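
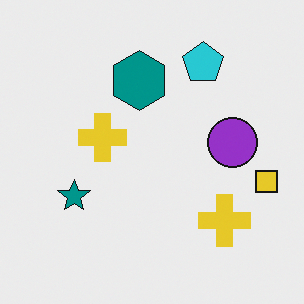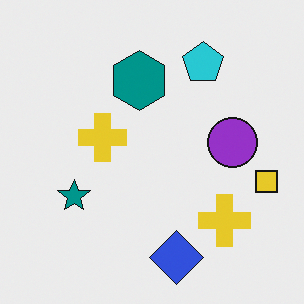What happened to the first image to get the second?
It was overlaid with an additional blue diamond.

A blue diamond appears in the second image that is absent from the first.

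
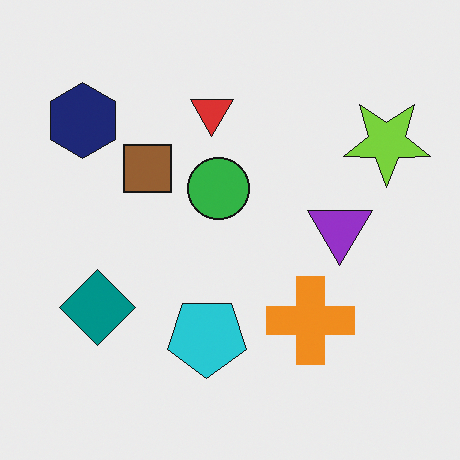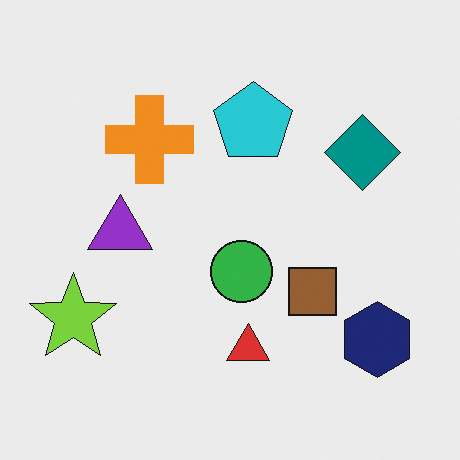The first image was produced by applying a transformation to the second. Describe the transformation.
It was rotated 180°.

The navy hexagon sits in the bottom-right of the second image and the top-left of the first — consistent with a whole-image 180° rotation.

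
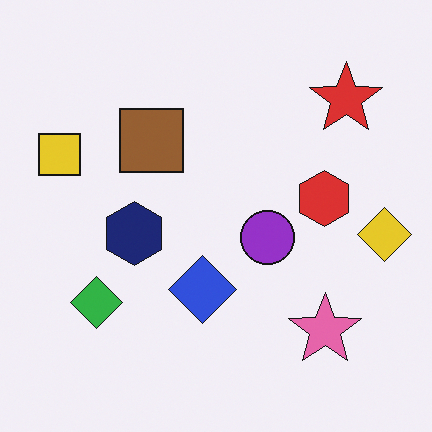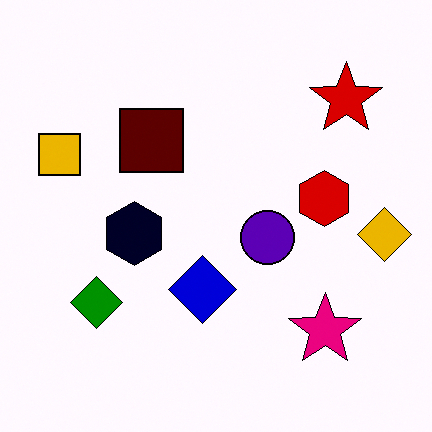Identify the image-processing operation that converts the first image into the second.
It was boosted in contrast.

Tones are pushed away from mid-grey across the whole image — a global contrast change.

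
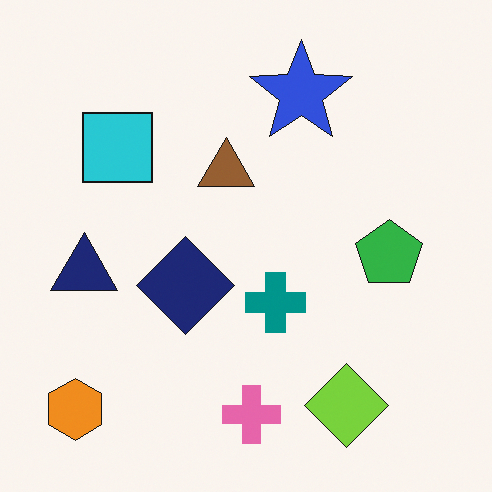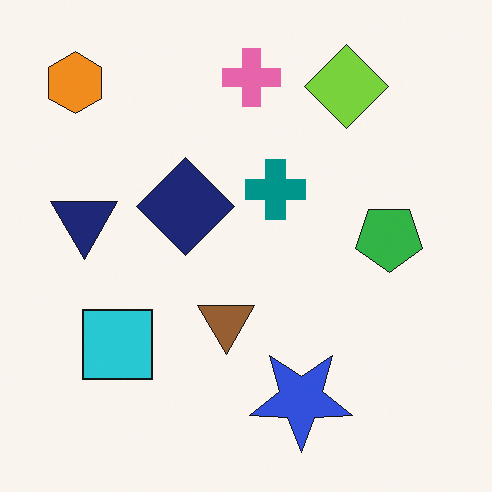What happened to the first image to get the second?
This is the original image flipped vertically (top ↔ bottom).

The pink cross is in the bottom of the first image and the top of the second — shapes on opposite sides of the horizontal midline have swapped in a mirror flip.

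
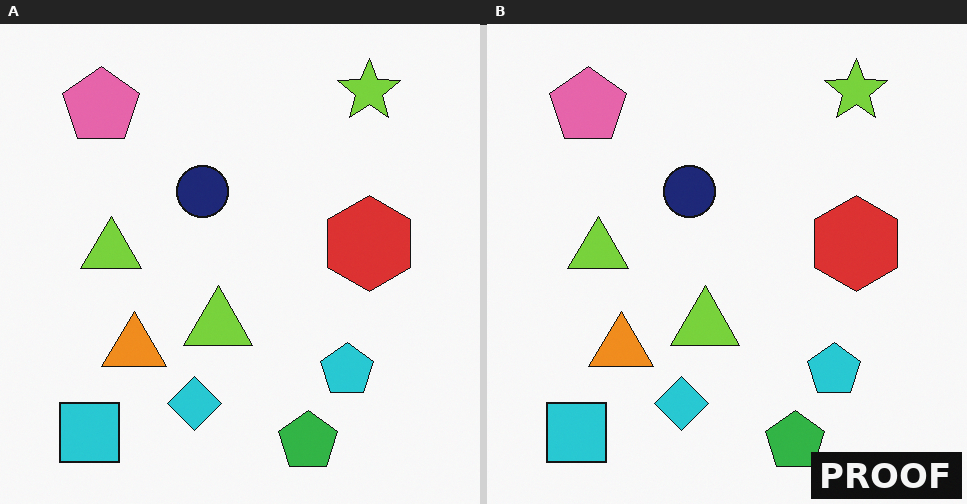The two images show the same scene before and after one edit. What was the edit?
It was watermarked with the text "PROOF" in the lower-right corner.

A dark label reading "PROOF" appears in the lower-right corner.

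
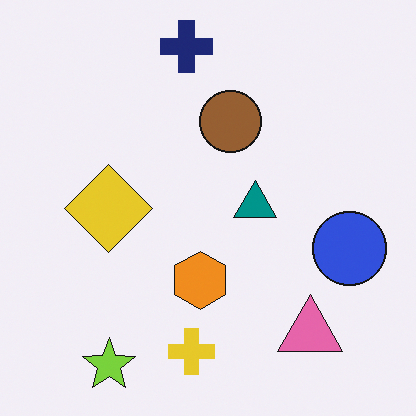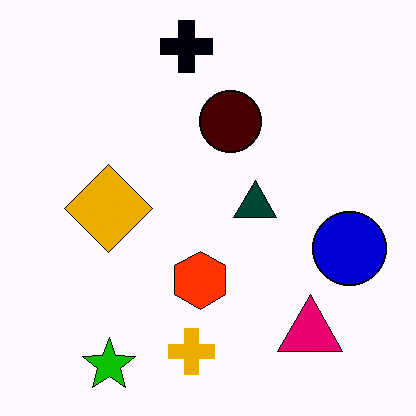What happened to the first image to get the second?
The second image is the first given much higher contrast.

Tones are pushed away from mid-grey across the whole image — a global contrast change.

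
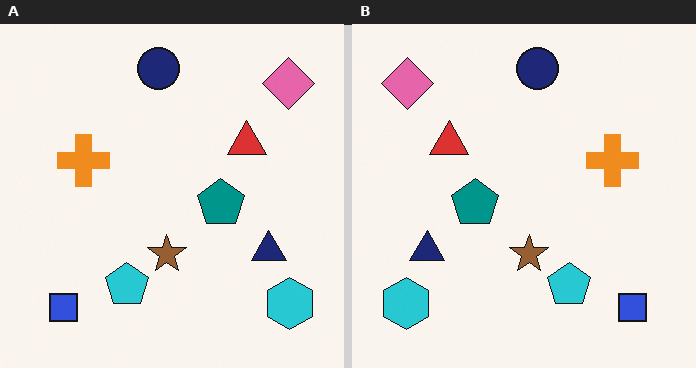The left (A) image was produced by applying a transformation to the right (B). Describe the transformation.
This is the original image flipped horizontally (left ↔ right).

The cyan hexagon is in the bottom-left of the right (B) image and the bottom-right of the left (A) — shapes on opposite sides of the vertical midline have swapped in a mirror flip.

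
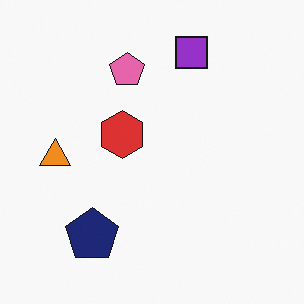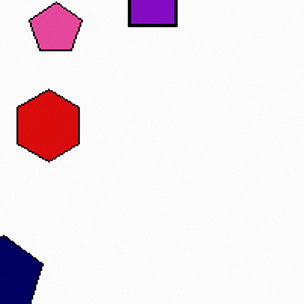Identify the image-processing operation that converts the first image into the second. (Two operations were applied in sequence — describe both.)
The transformation is: cropped slightly and scaled back up, then given slightly increased contrast.

The visible shapes are larger and the field of view is narrower; shapes near the original edges may be partly or wholly outside the frame — a crop-and-rescale. Tones are pushed away from mid-grey across the whole image — a global contrast change.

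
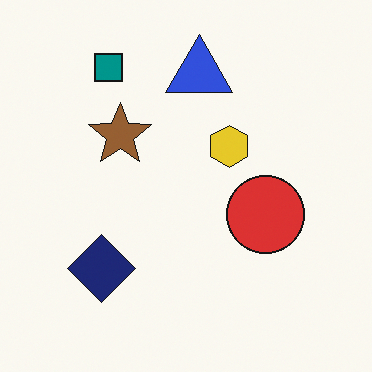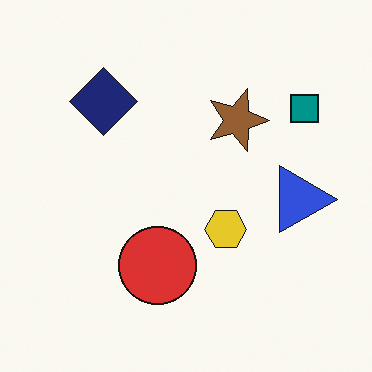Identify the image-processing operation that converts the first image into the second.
This is the original image rotated 90° clockwise.

The teal square sits in the top-left of the first image and the top-right of the second — consistent with a whole-image 90° clockwise rotation.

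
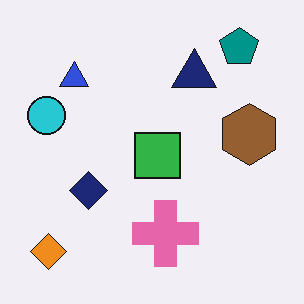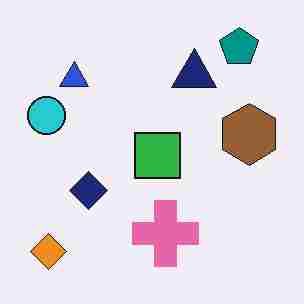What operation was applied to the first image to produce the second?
This is the original image degraded with heavy JPEG compression.

Blocky 8×8 compression artifacts appear around shape edges and the flat background shows ringing — characteristic JPEG degradation.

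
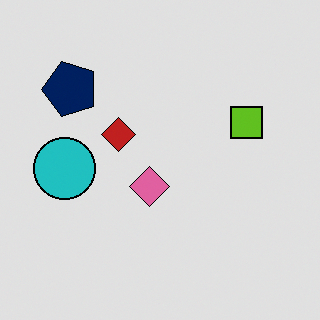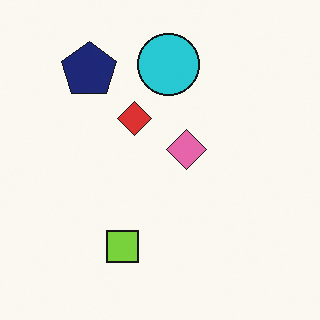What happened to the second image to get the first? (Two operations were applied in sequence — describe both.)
It was transposed (reflected across the top-left ↔ bottom-right diagonal), then moderately posterized.

Shapes have swapped their row and column positions — what was in the top-right is now in the bottom-left — a diagonal reflection. Each flat color has snapped to a coarser quantized level — most visibly, the near-white background has dropped to a flat grey.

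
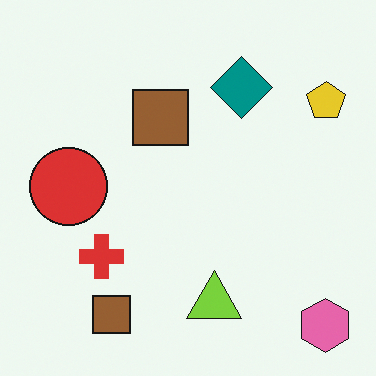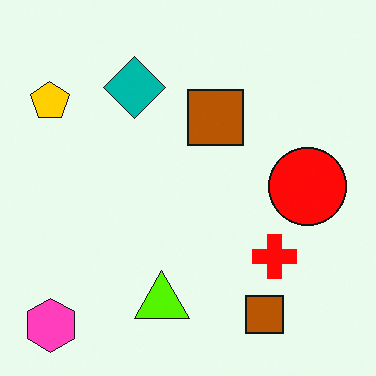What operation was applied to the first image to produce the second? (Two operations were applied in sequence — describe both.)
The image was heavily oversaturated, then flipped horizontally (left ↔ right).

All colors are more vivid — a global saturation change. The yellow pentagon is in the top-right of the first image and the top-left of the second — shapes on opposite sides of the vertical midline have swapped in a mirror flip.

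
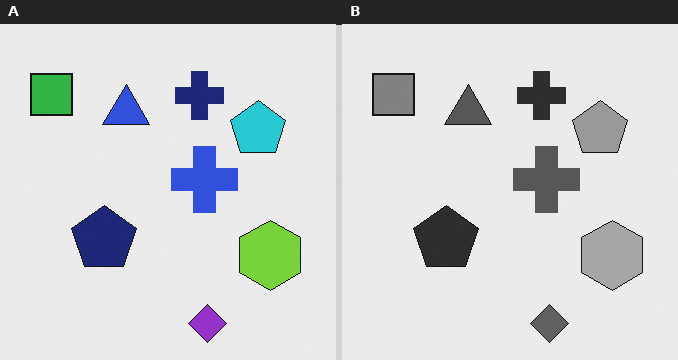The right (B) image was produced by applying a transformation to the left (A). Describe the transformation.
It was converted to grayscale.

All color is removed — every shape is now a shade of grey.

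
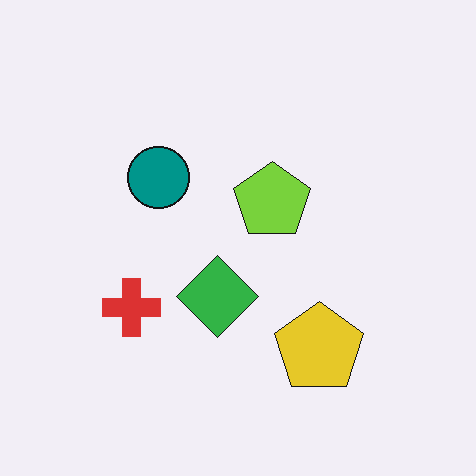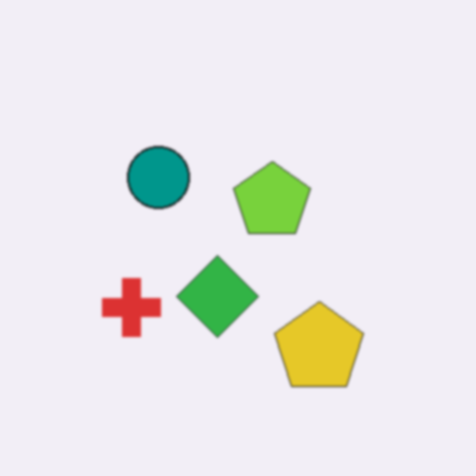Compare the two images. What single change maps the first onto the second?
It was slightly softened.

Shape edges and outlines are uniformly softened across the whole image.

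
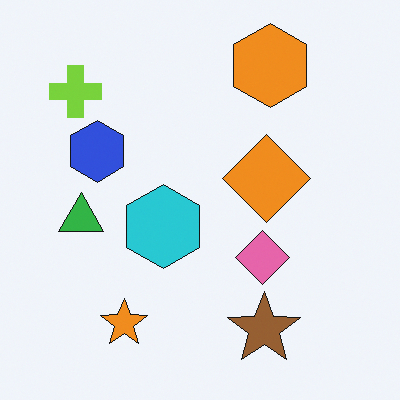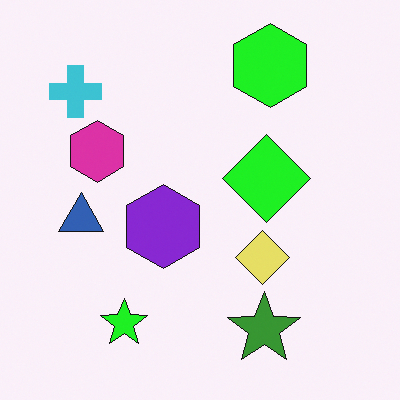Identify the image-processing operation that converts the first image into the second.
It was hue-shifted noticeably.

Every shape's color has rotated by the same amount around the hue wheel — a uniform hue shift.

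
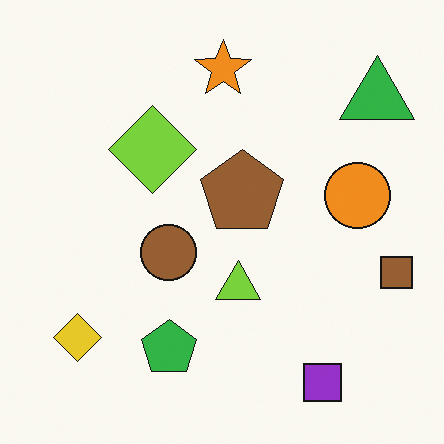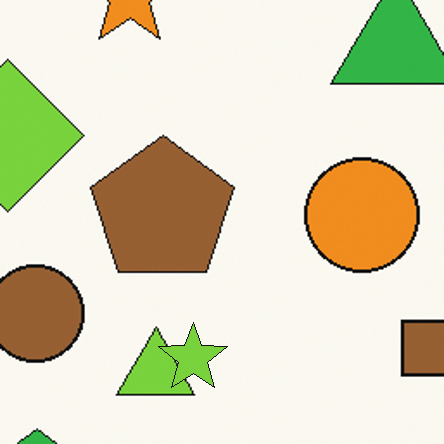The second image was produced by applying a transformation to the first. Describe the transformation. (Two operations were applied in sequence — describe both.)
The image was cropped tightly and scaled back up, then overlaid with an additional lime star.

The visible shapes are larger and the field of view is narrower; shapes near the original edges may be partly or wholly outside the frame — a crop-and-rescale. A lime star appears in the second image that is absent from the first.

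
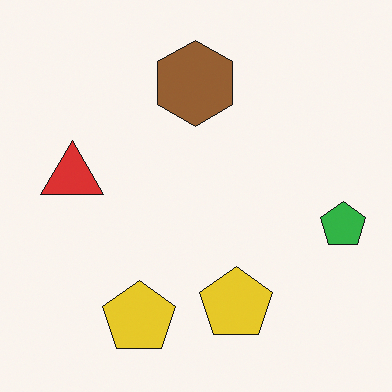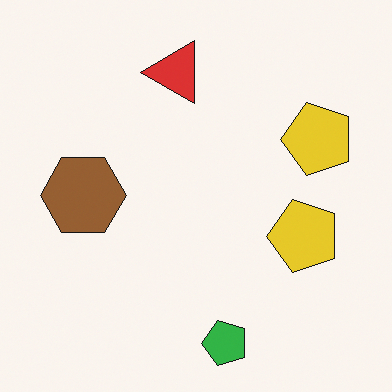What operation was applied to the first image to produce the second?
The transformation is: transposed (reflected across the top-left ↔ bottom-right diagonal).

Shapes have swapped their row and column positions — what was in the top-right is now in the bottom-left — a diagonal reflection.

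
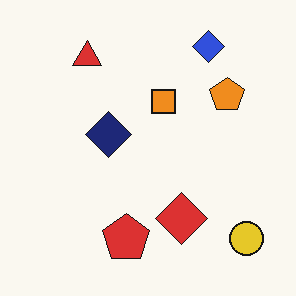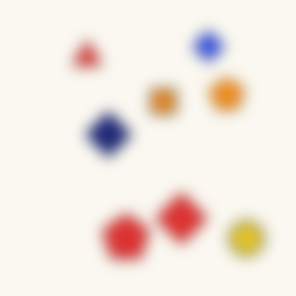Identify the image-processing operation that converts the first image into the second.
Heavily blurred.

Shape edges and outlines are uniformly softened across the whole image.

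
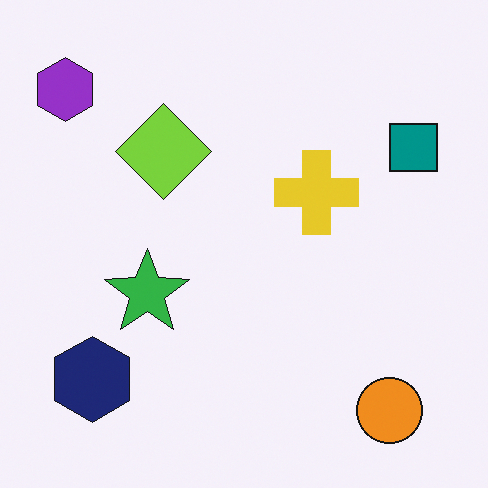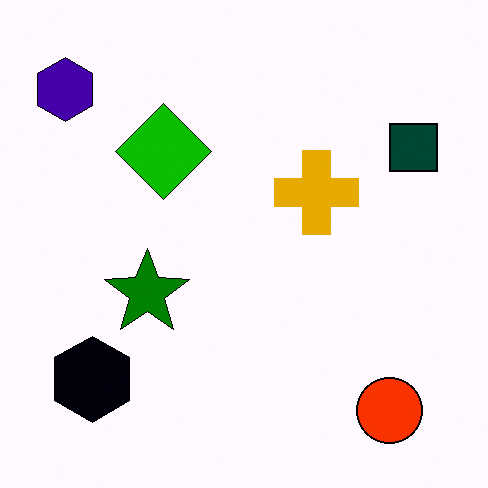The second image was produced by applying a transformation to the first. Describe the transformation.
The transformation is: given much higher contrast.

Tones are pushed away from mid-grey across the whole image — a global contrast change.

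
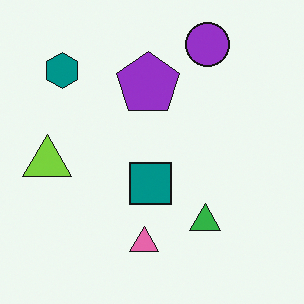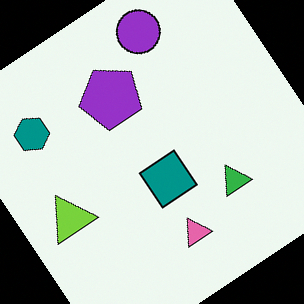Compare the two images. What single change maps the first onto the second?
The second image is the first rotated counter-clockwise by a large amount — several tens of degrees.

Every shape is tilted by the same angle and the image corners show triangular fill wedges — a whole-image rotation by a non-right angle.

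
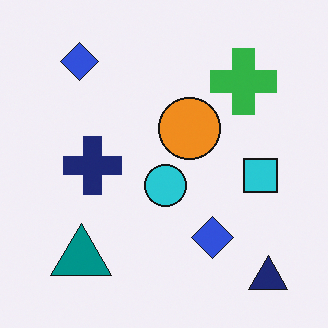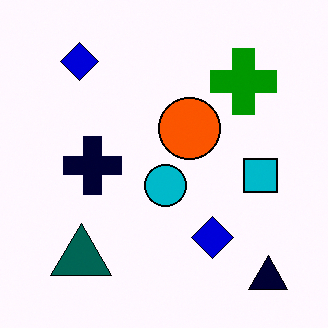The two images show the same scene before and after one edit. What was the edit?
The image was given much higher contrast.

Tones are pushed away from mid-grey across the whole image — a global contrast change.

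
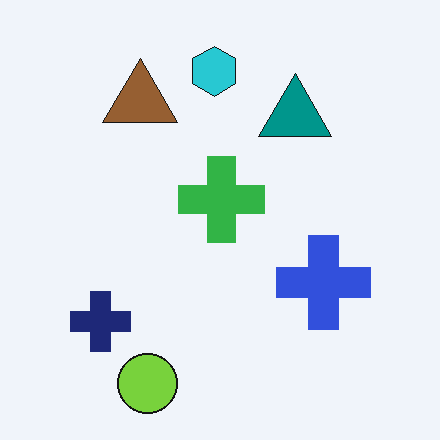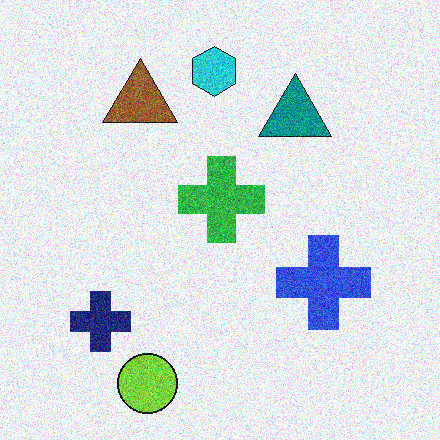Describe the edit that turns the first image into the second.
This is the original image degraded with a thick layer of grain.

Random speckle covers the whole image, including the flat background.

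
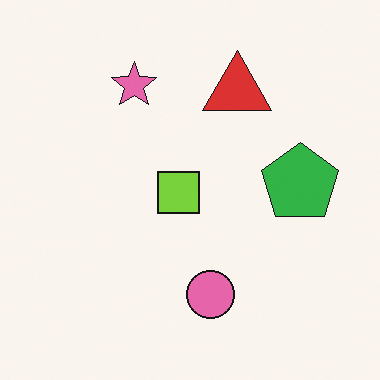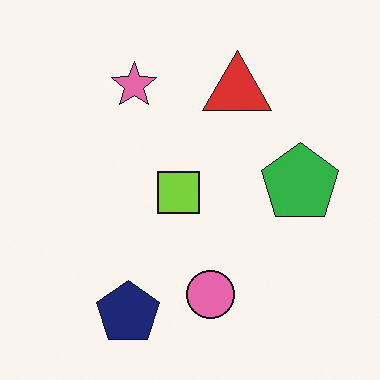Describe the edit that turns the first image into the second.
It was overlaid with an additional navy pentagon.

A navy pentagon appears in the second image that is absent from the first.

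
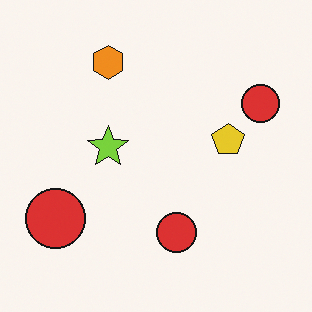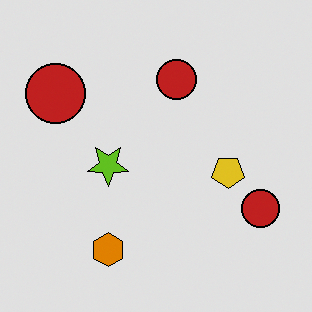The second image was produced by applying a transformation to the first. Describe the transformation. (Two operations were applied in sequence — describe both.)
This is the original image flipped vertically (top ↔ bottom), then posterized to a reduced palette.

The orange hexagon is in the top of the first image and the bottom of the second — shapes on opposite sides of the horizontal midline have swapped in a mirror flip. Each flat color has snapped to a coarser quantized level — most visibly, the near-white background has dropped to a flat grey.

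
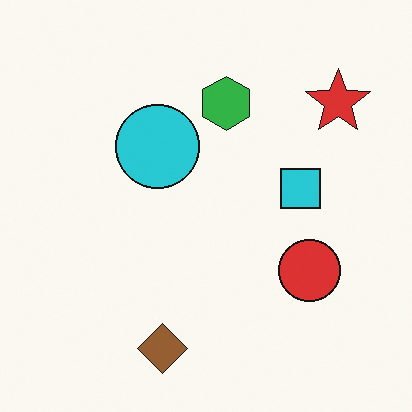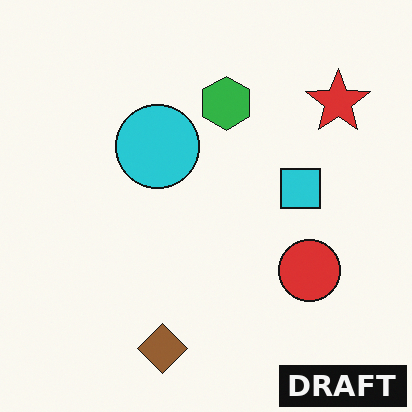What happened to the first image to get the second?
This is the original image watermarked with the text "DRAFT" in the lower-right corner.

A dark label reading "DRAFT" appears in the lower-right corner.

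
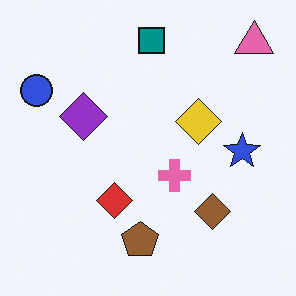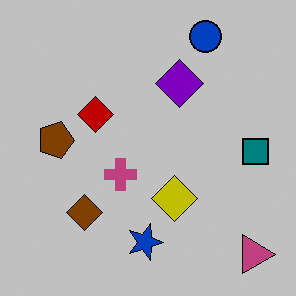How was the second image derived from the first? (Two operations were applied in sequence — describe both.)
This is the original image aggressively posterized, then rotated 90° clockwise.

Each flat color has snapped to a coarser quantized level — most visibly, the near-white background has dropped to a flat grey. The pink triangle sits in the top-right of the first image and the bottom-right of the second — consistent with a whole-image 90° clockwise rotation.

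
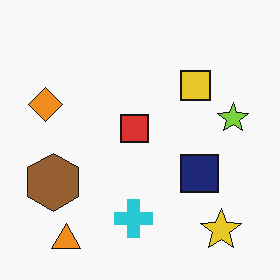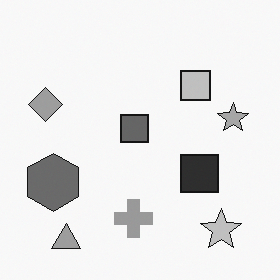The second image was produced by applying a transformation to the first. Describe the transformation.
Converted to grayscale.

All color is removed — every shape is now a shade of grey.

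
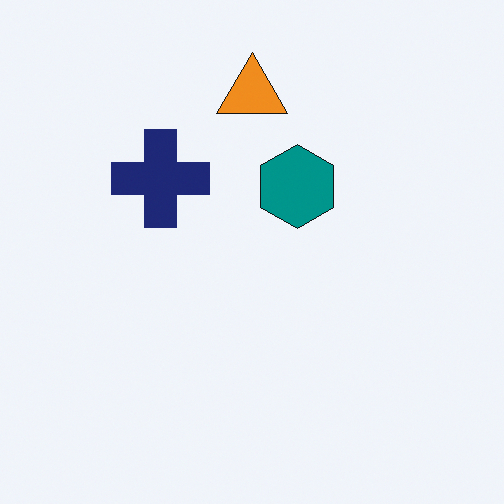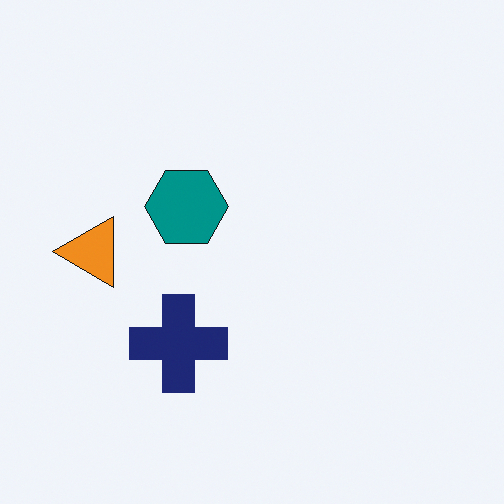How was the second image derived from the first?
The image was rotated 90° counter-clockwise.

The orange triangle sits in the top of the first image and the left of the second — consistent with a whole-image 90° counter-clockwise rotation.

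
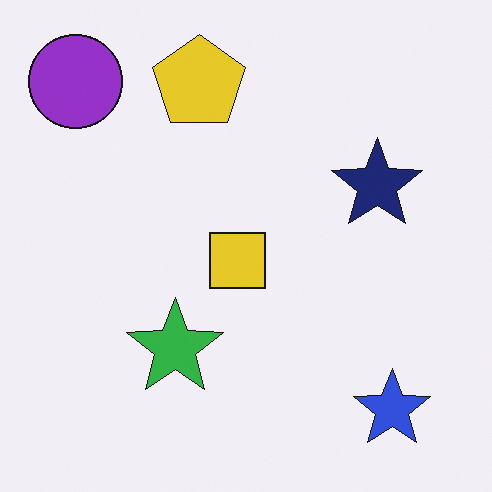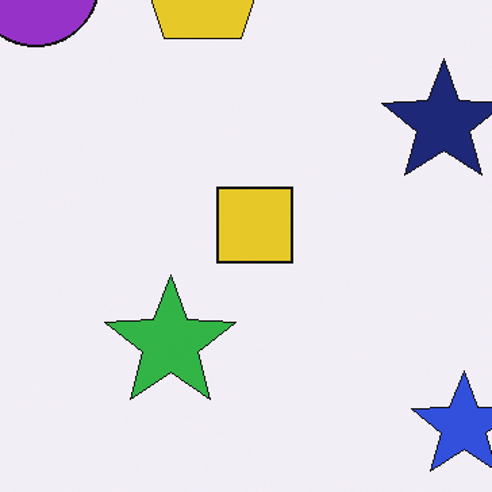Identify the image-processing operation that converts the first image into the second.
The second image is the first cropped slightly and scaled back up.

The visible shapes are larger and the field of view is narrower; shapes near the original edges may be partly or wholly outside the frame — a crop-and-rescale.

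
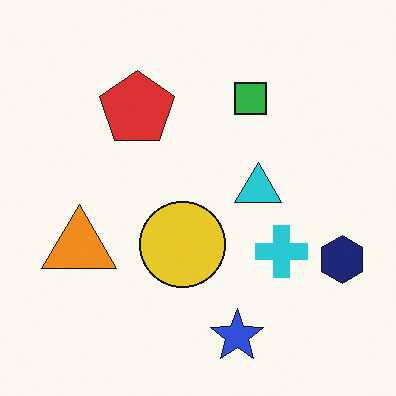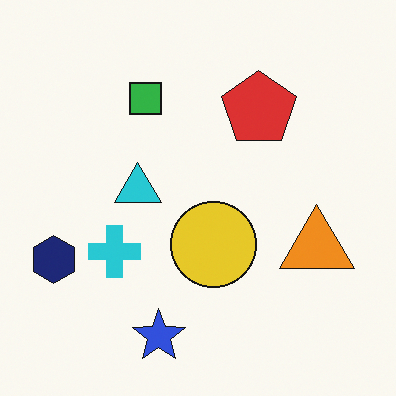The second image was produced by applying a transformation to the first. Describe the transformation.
The transformation is: flipped horizontally (left ↔ right).

The navy hexagon is in the right of the first image and the left of the second — shapes on opposite sides of the vertical midline have swapped in a mirror flip.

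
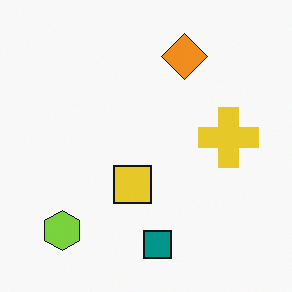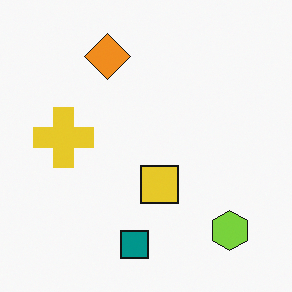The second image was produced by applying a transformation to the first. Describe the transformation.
The second image is the first flipped horizontally (left ↔ right).

The lime hexagon is in the bottom-left of the first image and the bottom-right of the second — shapes on opposite sides of the vertical midline have swapped in a mirror flip.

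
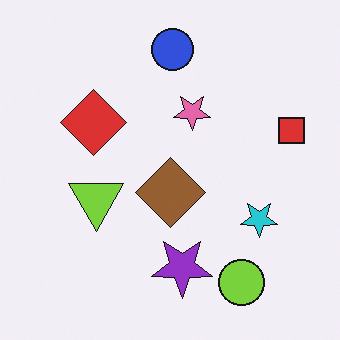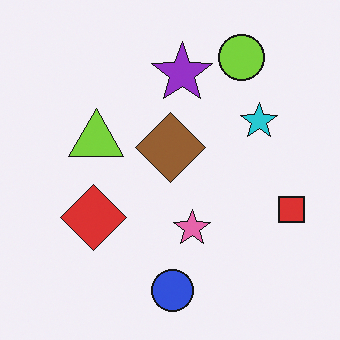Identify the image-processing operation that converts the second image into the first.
The image was flipped vertically (top ↔ bottom).

The blue circle is in the bottom of the second image and the top of the first — shapes on opposite sides of the horizontal midline have swapped in a mirror flip.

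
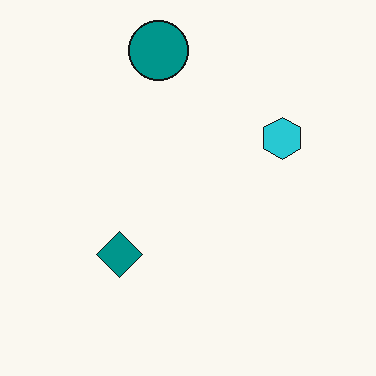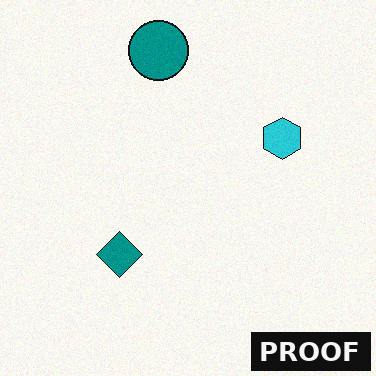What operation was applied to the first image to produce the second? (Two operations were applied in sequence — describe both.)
The second image is the first degraded with subtle gaussian noise, then watermarked with the text "PROOF" in the lower-right corner.

Random speckle covers the whole image, including the flat background. A dark label reading "PROOF" appears in the lower-right corner.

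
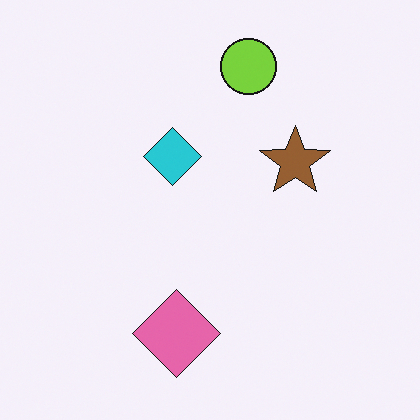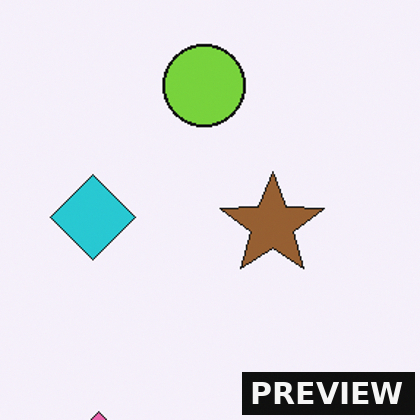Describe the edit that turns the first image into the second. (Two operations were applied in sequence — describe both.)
Cropped to a modestly smaller region and rescaled, then watermarked with the text "PREVIEW" in the lower-right corner.

The visible shapes are larger and the field of view is narrower; shapes near the original edges may be partly or wholly outside the frame — a crop-and-rescale. A dark label reading "PREVIEW" appears in the lower-right corner.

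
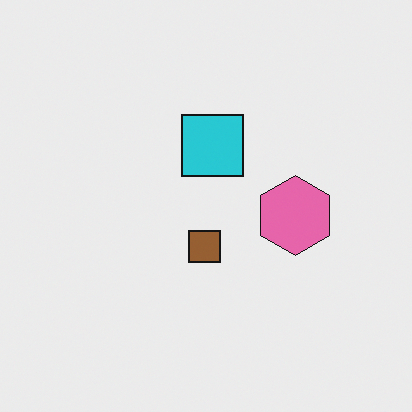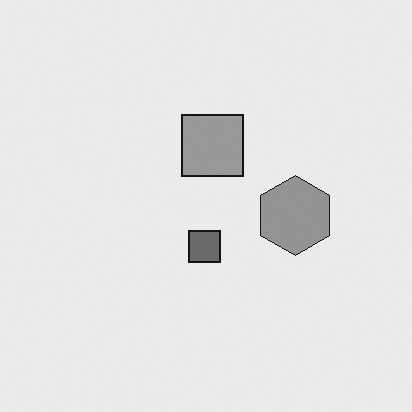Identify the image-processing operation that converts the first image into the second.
It was converted to grayscale.

All color is removed — every shape is now a shade of grey.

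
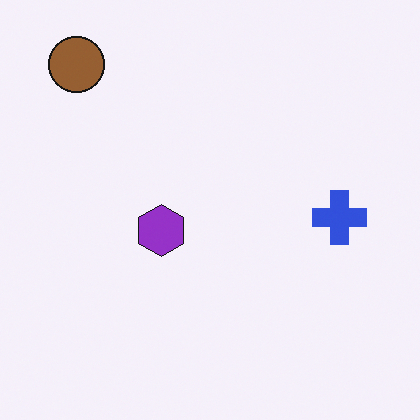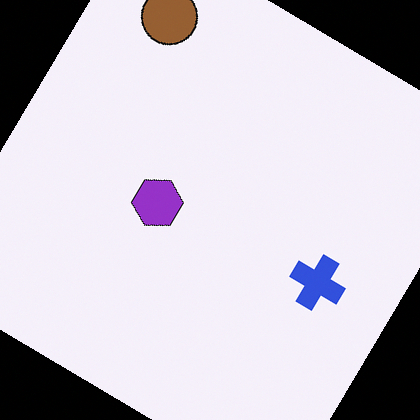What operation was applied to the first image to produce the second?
The transformation is: rotated clockwise by a large amount — several tens of degrees.

Every shape is tilted by the same angle and the image corners show triangular fill wedges — a whole-image rotation by a non-right angle.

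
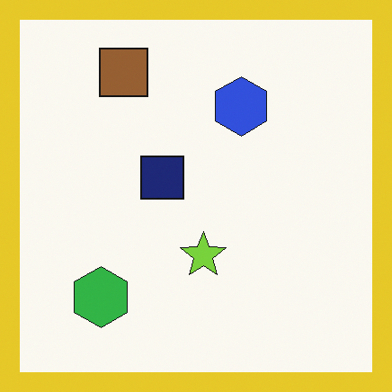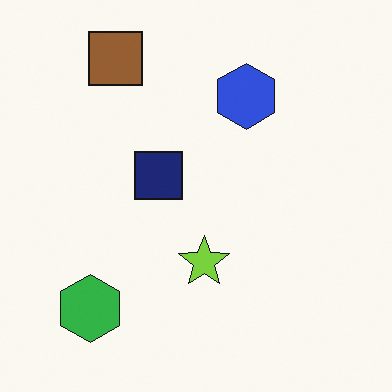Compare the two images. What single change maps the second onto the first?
This is the original image framed with a yellow border.

A solid yellow frame runs around the edge of the first image, with the content slightly shrunk inside it.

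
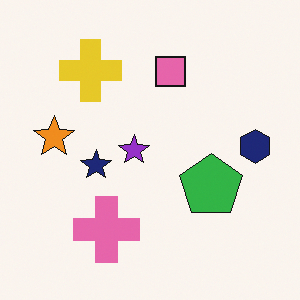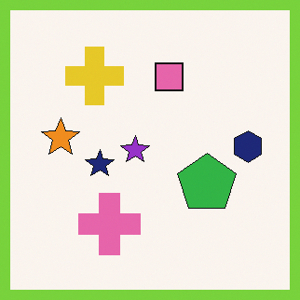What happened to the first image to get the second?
Framed with a lime border.

A solid lime frame runs around the edge of the second image, with the content slightly shrunk inside it.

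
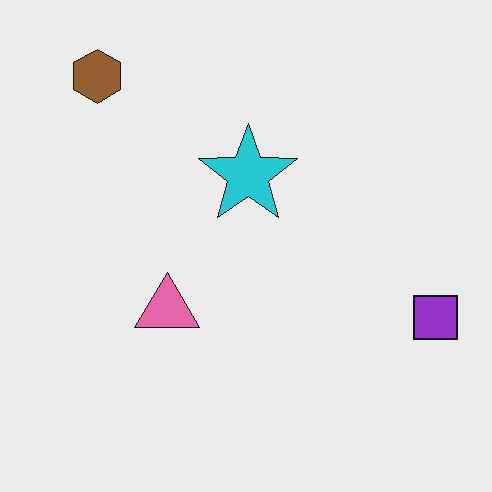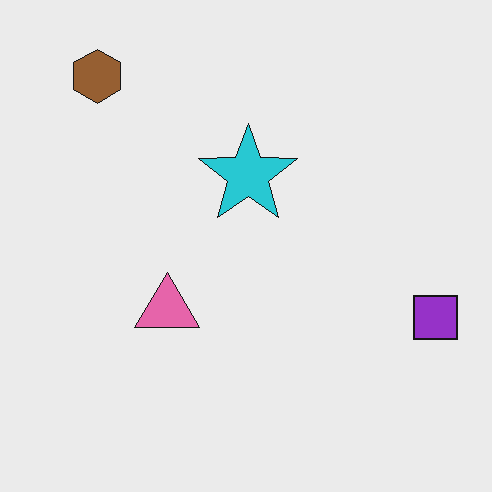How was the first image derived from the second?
The first image is the second JPEG-compressed with visible artifacts.

Blocky 8×8 compression artifacts appear around shape edges and the flat background shows ringing — characteristic JPEG degradation.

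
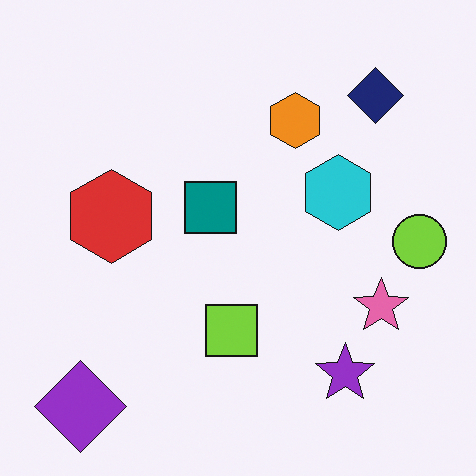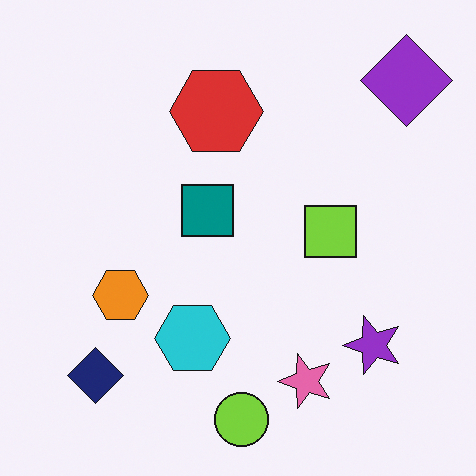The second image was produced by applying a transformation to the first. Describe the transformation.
The transformation is: transposed (reflected across the top-left ↔ bottom-right diagonal).

Shapes have swapped their row and column positions — what was in the top-right is now in the bottom-left — a diagonal reflection.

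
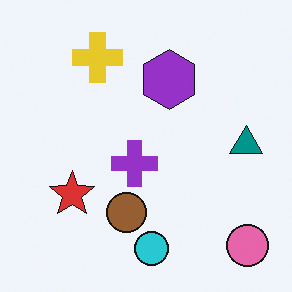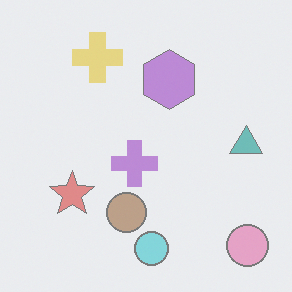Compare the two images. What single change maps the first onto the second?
It was given much lower contrast.

Tones are pushed toward mid-grey across the whole image — a global contrast change.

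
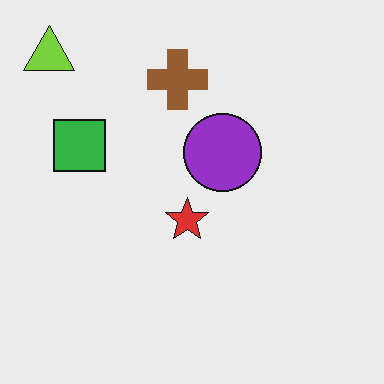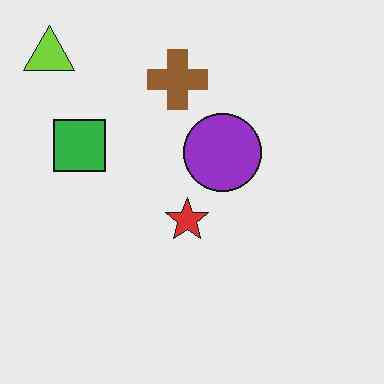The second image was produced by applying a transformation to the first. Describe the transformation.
The transformation is: given moderate JPEG compression.

Blocky 8×8 compression artifacts appear around shape edges and the flat background shows ringing — characteristic JPEG degradation.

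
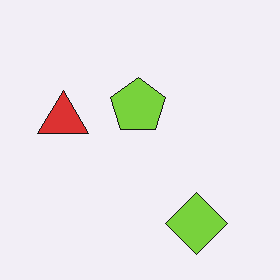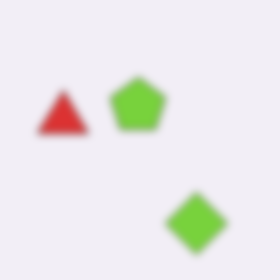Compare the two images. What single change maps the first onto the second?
Moderately blurred.

Shape edges and outlines are uniformly softened across the whole image.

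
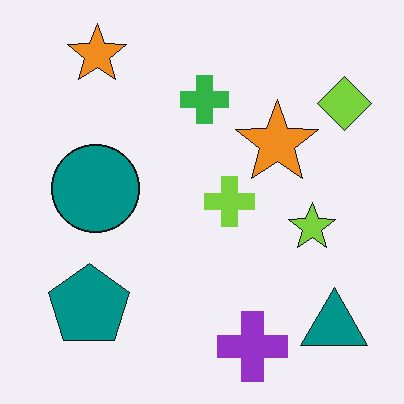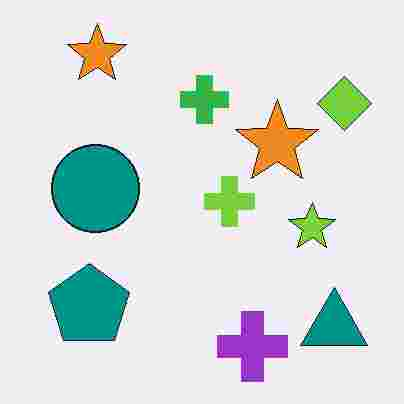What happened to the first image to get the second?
The transformation is: degraded with heavy JPEG compression.

Blocky 8×8 compression artifacts appear around shape edges and the flat background shows ringing — characteristic JPEG degradation.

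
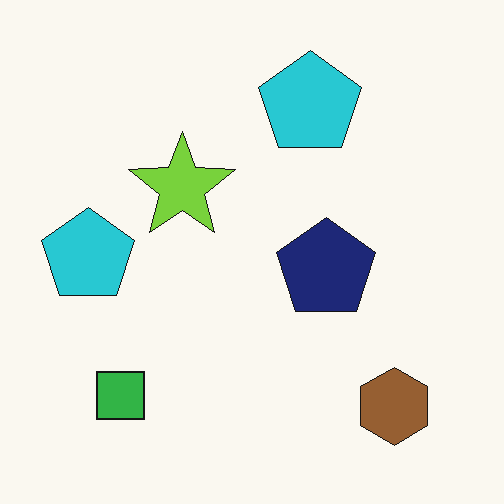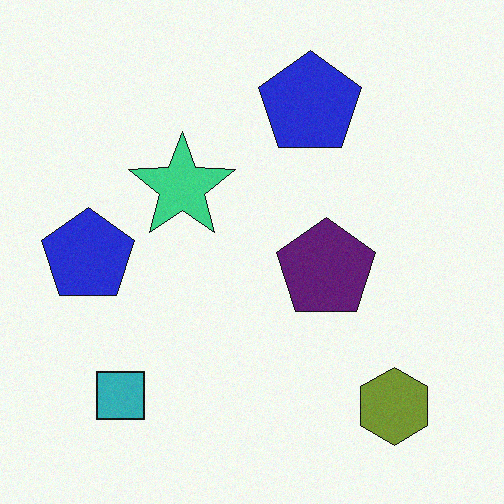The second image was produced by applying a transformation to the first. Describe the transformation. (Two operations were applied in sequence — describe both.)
The transformation is: hue-shifted by a small amount, then degraded with a light layer of grain.

Every shape's color has rotated by the same amount around the hue wheel — a uniform hue shift. Random speckle covers the whole image, including the flat background.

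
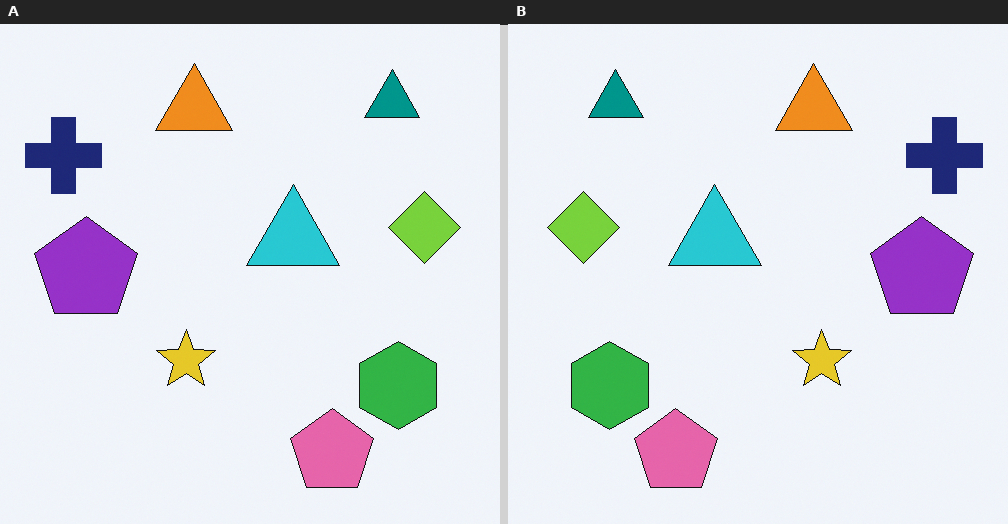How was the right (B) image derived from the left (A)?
It was flipped horizontally (left ↔ right).

The navy cross is in the top-left of the left (A) image and the top-right of the right (B) — shapes on opposite sides of the vertical midline have swapped in a mirror flip.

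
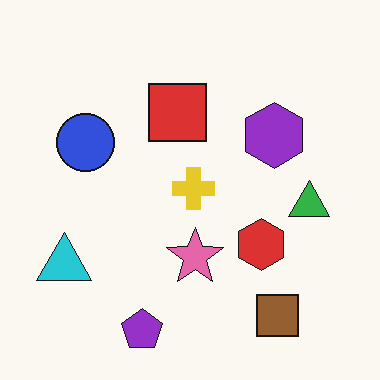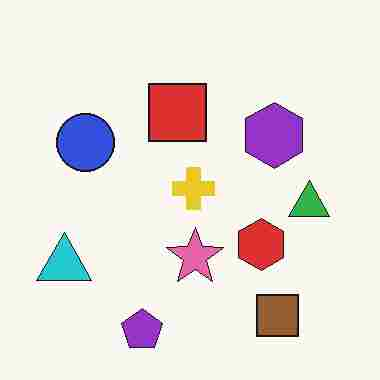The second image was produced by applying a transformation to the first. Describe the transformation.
It was degraded with heavy JPEG compression.

Blocky 8×8 compression artifacts appear around shape edges and the flat background shows ringing — characteristic JPEG degradation.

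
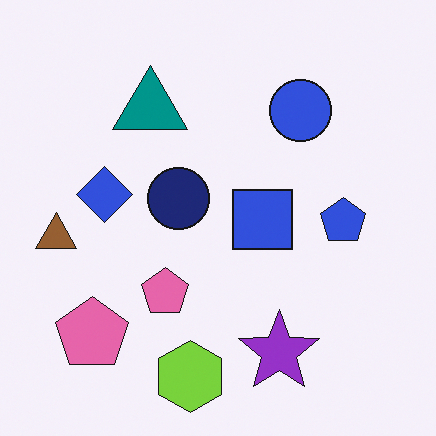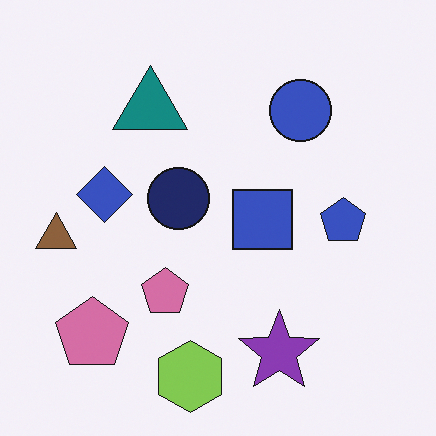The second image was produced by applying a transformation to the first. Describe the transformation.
This is the original image slightly desaturated.

All colors are more muted and greyish — a global saturation change.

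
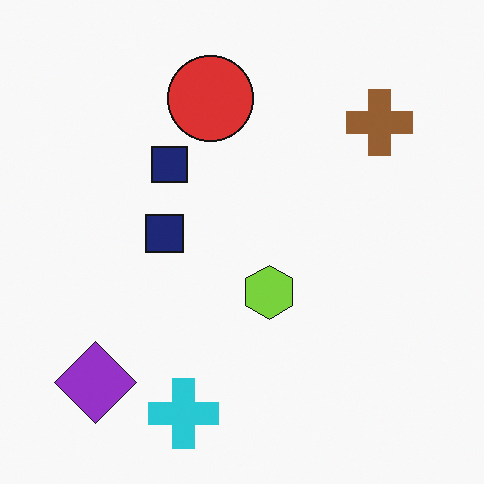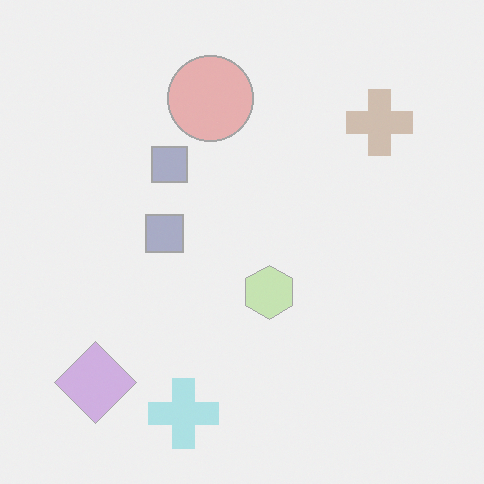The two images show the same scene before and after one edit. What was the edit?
This is the original image given much lower contrast.

Tones are pushed toward mid-grey across the whole image — a global contrast change.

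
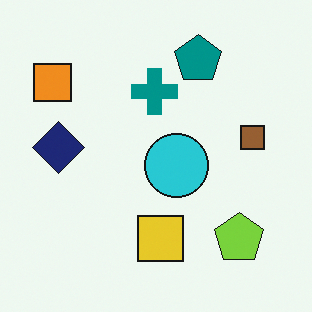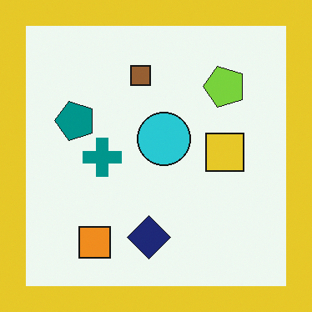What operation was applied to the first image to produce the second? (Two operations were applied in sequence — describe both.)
The image was rotated 90° counter-clockwise, then framed with a yellow border.

The orange square sits in the top-left of the first image and the bottom-left of the second — consistent with a whole-image 90° counter-clockwise rotation. A solid yellow frame runs around the edge of the second image, with the content slightly shrunk inside it.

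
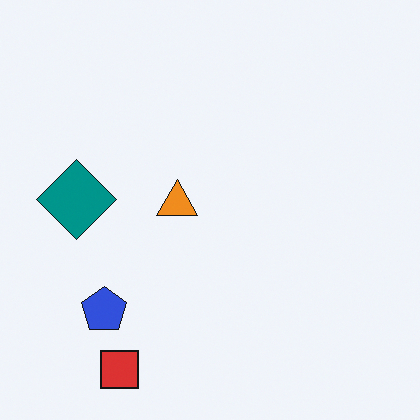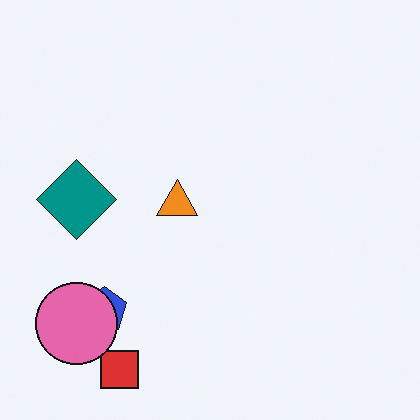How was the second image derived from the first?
The second image is the first overlaid with an additional pink circle.

A pink circle appears in the second image that is absent from the first.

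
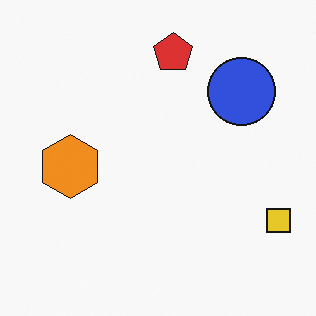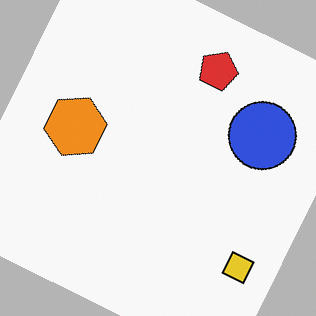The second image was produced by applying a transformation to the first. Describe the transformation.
The transformation is: rotated clockwise by a clearly visible amount.

Every shape is tilted by the same angle and the image corners show triangular fill wedges — a whole-image rotation by a non-right angle.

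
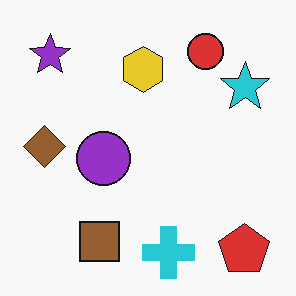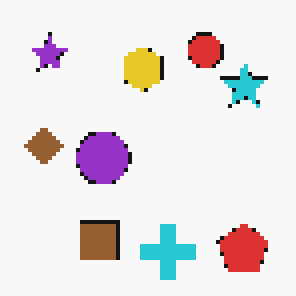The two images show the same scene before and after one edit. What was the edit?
Lightly pixelated (a mild mosaic effect).

Shapes are reduced to large square blocks; fine edges and outlines are lost — a downscale-then-upscale (mosaic) effect.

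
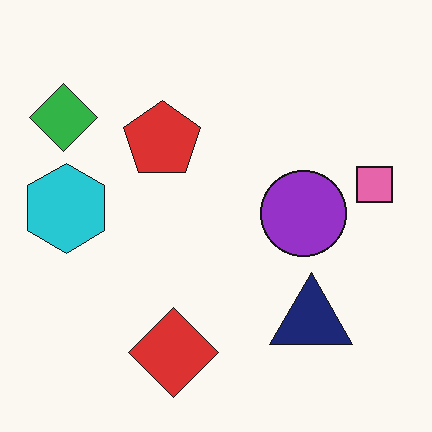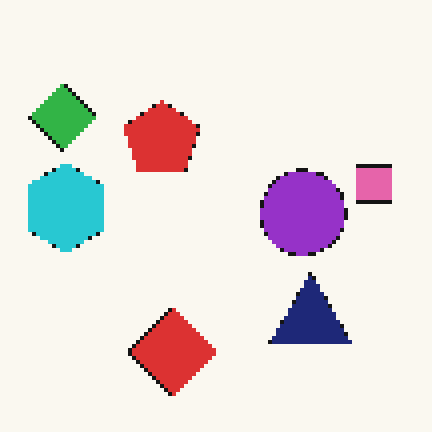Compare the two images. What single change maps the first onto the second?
This is the original image mildly pixelated.

Shapes are reduced to large square blocks; fine edges and outlines are lost — a downscale-then-upscale (mosaic) effect.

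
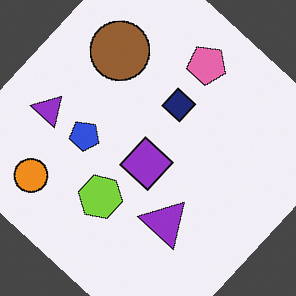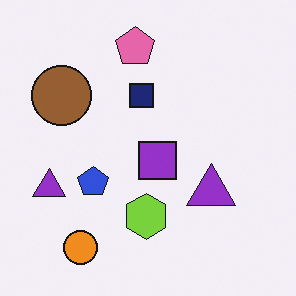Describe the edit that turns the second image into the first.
The first image is the second rotated clockwise by a large amount — several tens of degrees.

Every shape is tilted by the same angle and the image corners show triangular fill wedges — a whole-image rotation by a non-right angle.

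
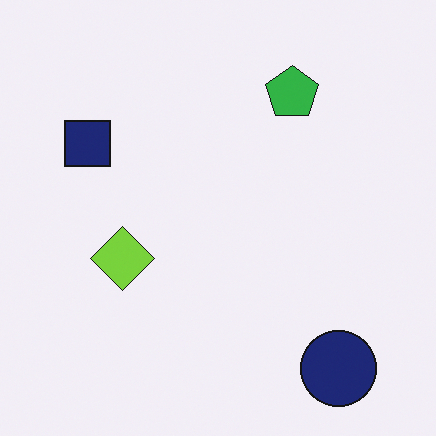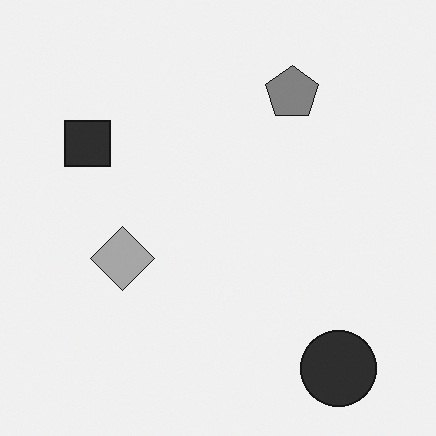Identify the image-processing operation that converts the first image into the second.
The transformation is: converted to grayscale.

All color is removed — every shape is now a shade of grey.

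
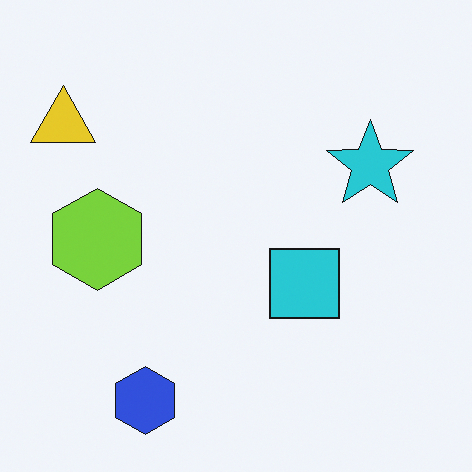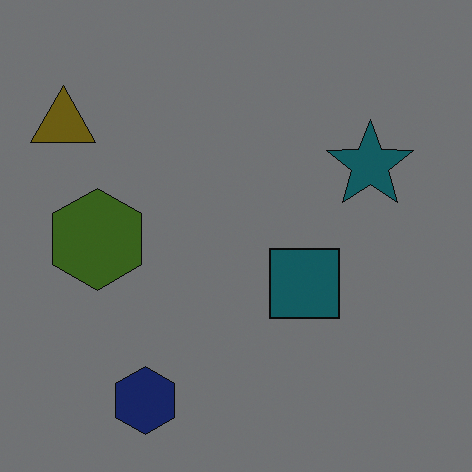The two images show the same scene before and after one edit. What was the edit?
This is the original image darkened a lot.

Every pixel — background and shapes alike — is uniformly darkened.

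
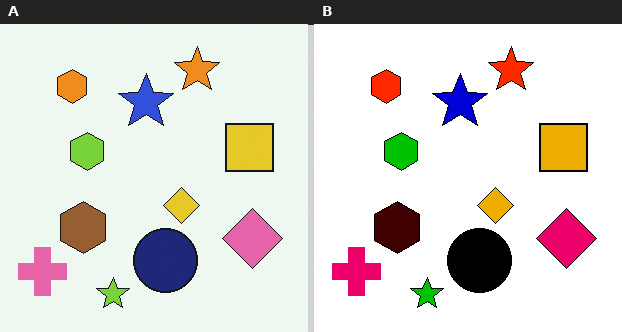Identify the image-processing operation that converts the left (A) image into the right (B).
The image was given much higher contrast.

Tones are pushed away from mid-grey across the whole image — a global contrast change.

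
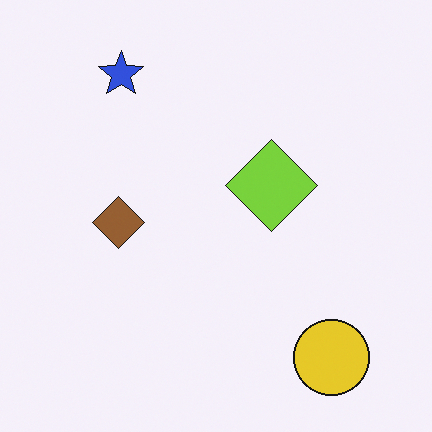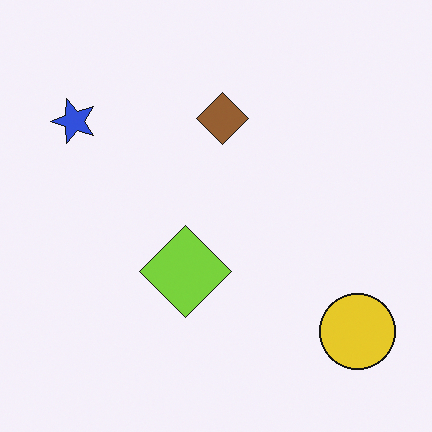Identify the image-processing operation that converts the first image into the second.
Transposed (reflected across the top-left ↔ bottom-right diagonal).

Shapes have swapped their row and column positions — what was in the top-right is now in the bottom-left — a diagonal reflection.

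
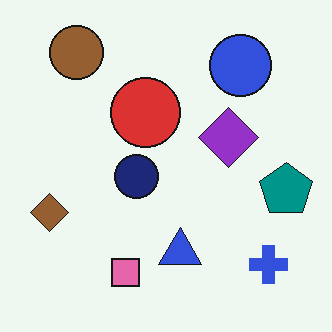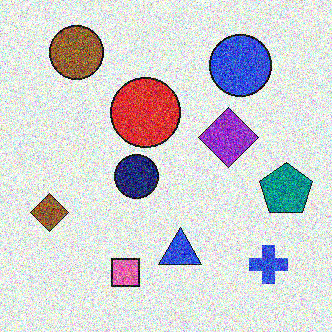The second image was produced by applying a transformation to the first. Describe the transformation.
The second image is the first degraded with a thick layer of grain.

Random speckle covers the whole image, including the flat background.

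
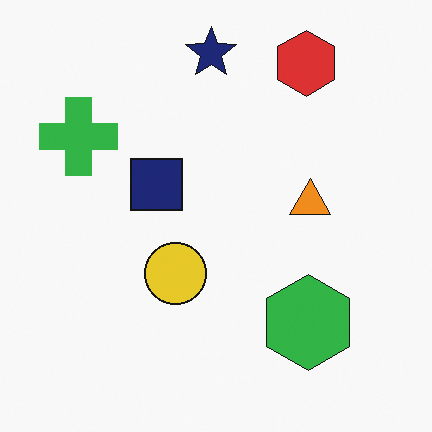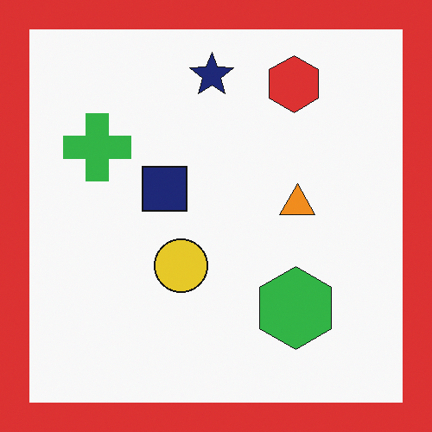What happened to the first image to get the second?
It was framed with a red border.

A solid red frame runs around the edge of the second image, with the content slightly shrunk inside it.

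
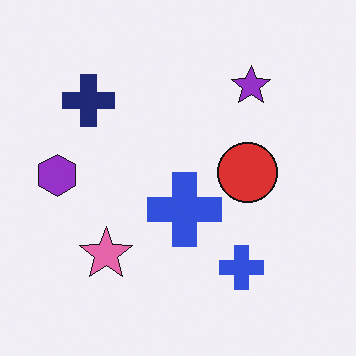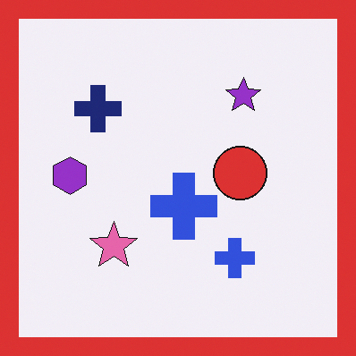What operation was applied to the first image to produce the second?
Framed with a red border.

A solid red frame runs around the edge of the second image, with the content slightly shrunk inside it.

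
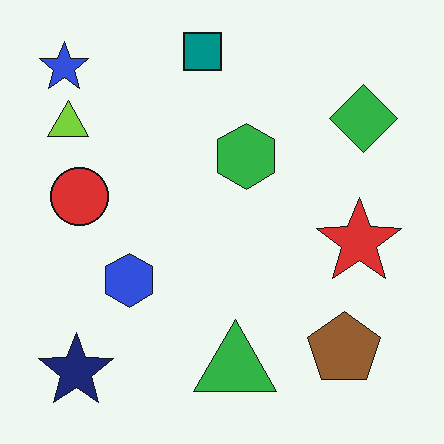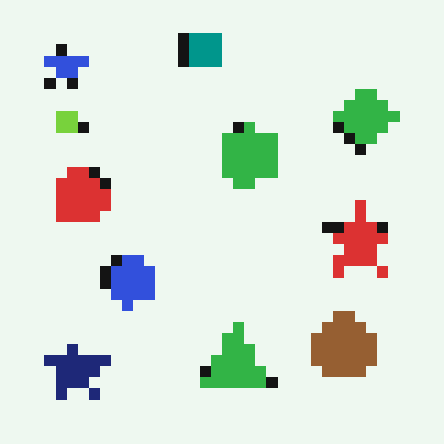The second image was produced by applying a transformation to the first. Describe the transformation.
The transformation is: coarsely pixelated.

Shapes are reduced to large square blocks; fine edges and outlines are lost — a downscale-then-upscale (mosaic) effect.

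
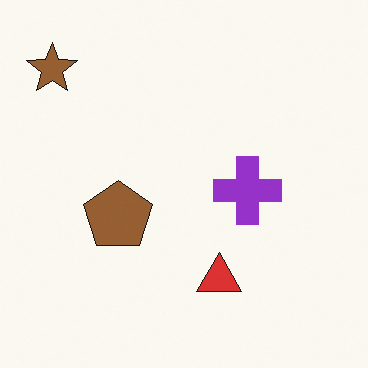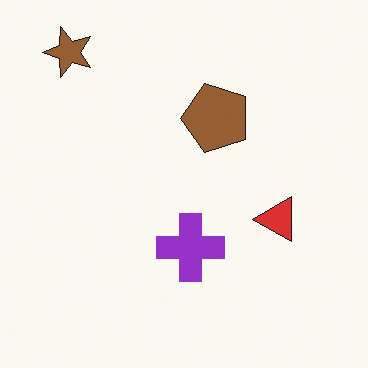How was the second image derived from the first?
Transposed (reflected across the top-left ↔ bottom-right diagonal).

Shapes have swapped their row and column positions — what was in the top-right is now in the bottom-left — a diagonal reflection.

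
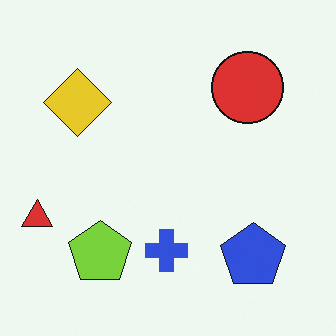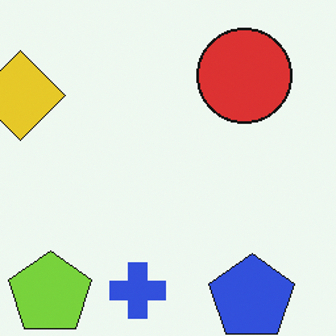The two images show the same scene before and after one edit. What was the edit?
It was cropped to a modestly smaller region and rescaled.

The visible shapes are larger and the field of view is narrower; shapes near the original edges may be partly or wholly outside the frame — a crop-and-rescale.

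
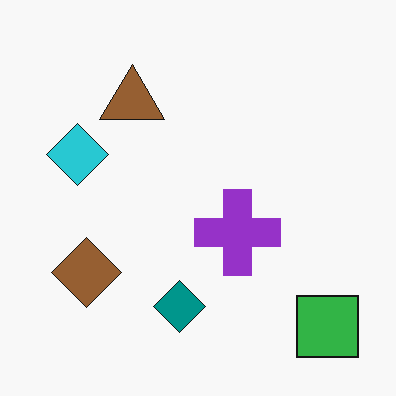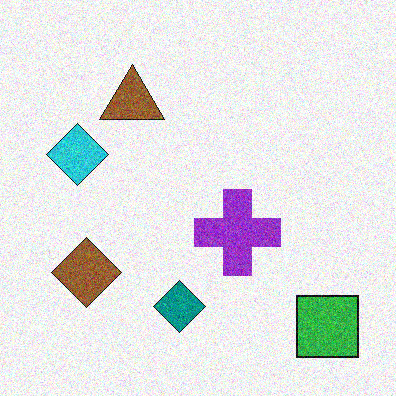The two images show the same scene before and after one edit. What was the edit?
It was degraded with visible gaussian noise.

Random speckle covers the whole image, including the flat background.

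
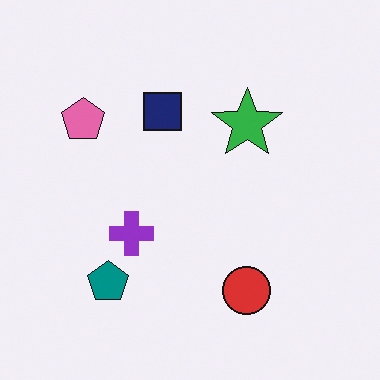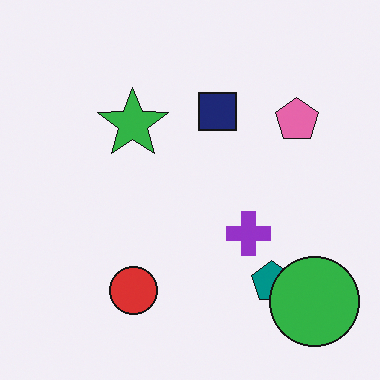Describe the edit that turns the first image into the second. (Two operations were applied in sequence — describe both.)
The second image is the first flipped horizontally (left ↔ right), then overlaid with an additional green circle.

The pink pentagon is in the top-left of the first image and the top-right of the second — shapes on opposite sides of the vertical midline have swapped in a mirror flip. A green circle appears in the second image that is absent from the first.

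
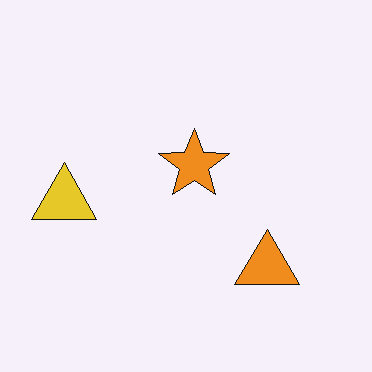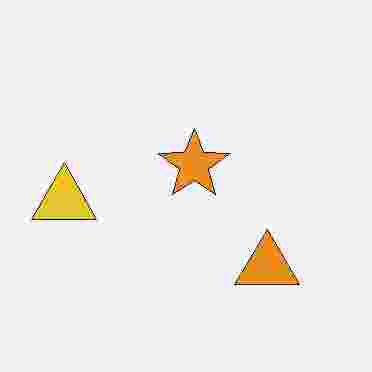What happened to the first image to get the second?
The transformation is: degraded with heavy JPEG compression.

Blocky 8×8 compression artifacts appear around shape edges and the flat background shows ringing — characteristic JPEG degradation.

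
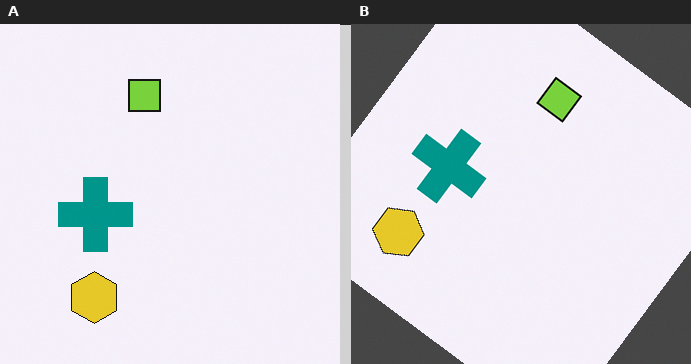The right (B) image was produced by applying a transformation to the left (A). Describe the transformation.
Rotated clockwise by a large amount — several tens of degrees.

Every shape is tilted by the same angle and the image corners show triangular fill wedges — a whole-image rotation by a non-right angle.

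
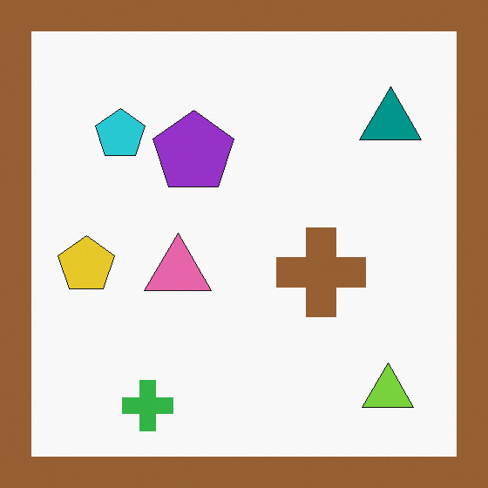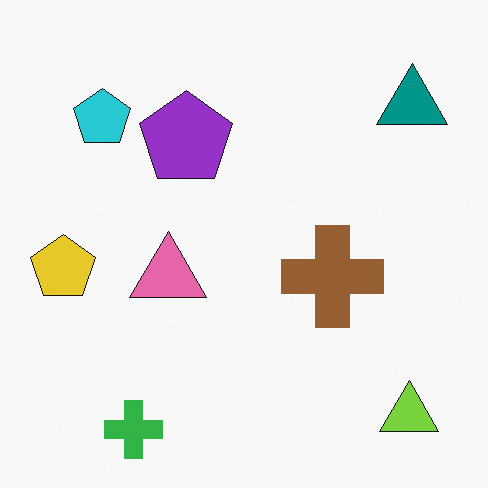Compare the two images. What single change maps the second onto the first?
This is the original image framed with a brown border.

A solid brown frame runs around the edge of the first image, with the content slightly shrunk inside it.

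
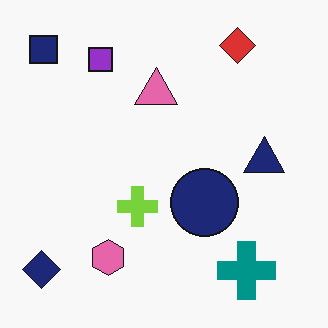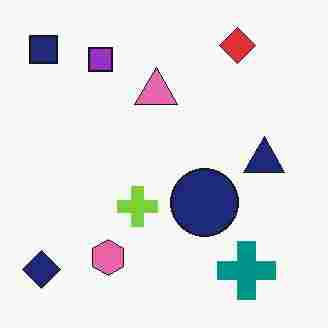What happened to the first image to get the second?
This is the original image heavily JPEG-compressed with obvious blocking artifacts.

Blocky 8×8 compression artifacts appear around shape edges and the flat background shows ringing — characteristic JPEG degradation.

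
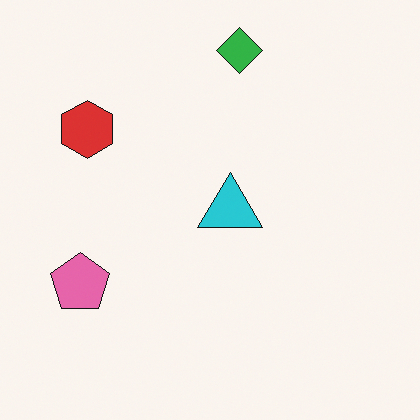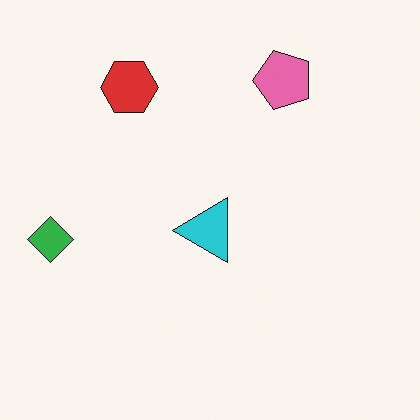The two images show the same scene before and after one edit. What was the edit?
It was transposed (reflected across the top-left ↔ bottom-right diagonal).

Shapes have swapped their row and column positions — what was in the top-right is now in the bottom-left — a diagonal reflection.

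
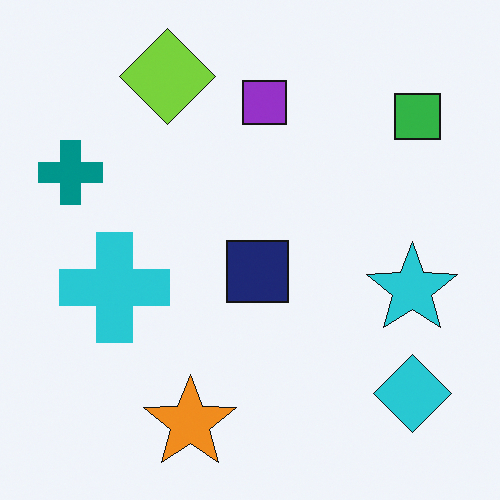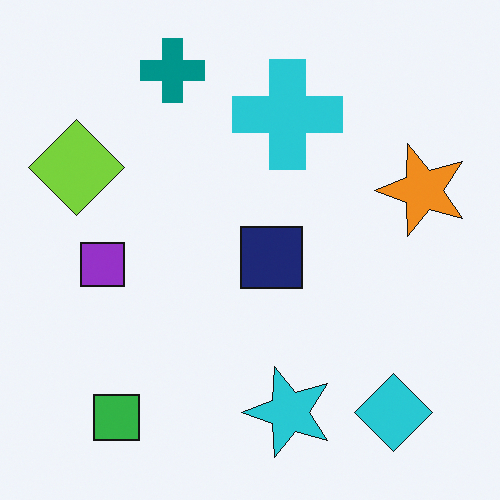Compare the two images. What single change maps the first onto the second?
The second image is the first transposed (reflected across the top-left ↔ bottom-right diagonal).

Shapes have swapped their row and column positions — what was in the top-right is now in the bottom-left — a diagonal reflection.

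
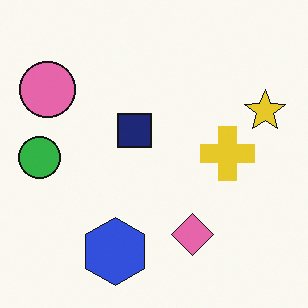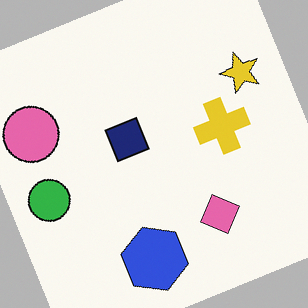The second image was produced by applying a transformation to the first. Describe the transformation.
The transformation is: rotated counter-clockwise by a moderate amount.

Every shape is tilted by the same angle and the image corners show triangular fill wedges — a whole-image rotation by a non-right angle.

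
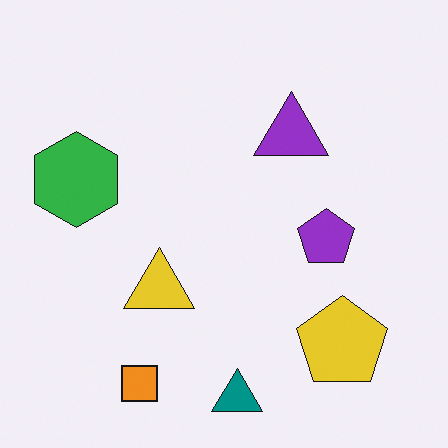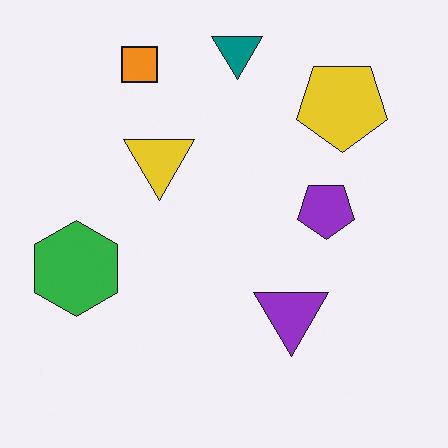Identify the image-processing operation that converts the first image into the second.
The second image is the first flipped vertically (top ↔ bottom).

The teal triangle is in the bottom of the first image and the top of the second — shapes on opposite sides of the horizontal midline have swapped in a mirror flip.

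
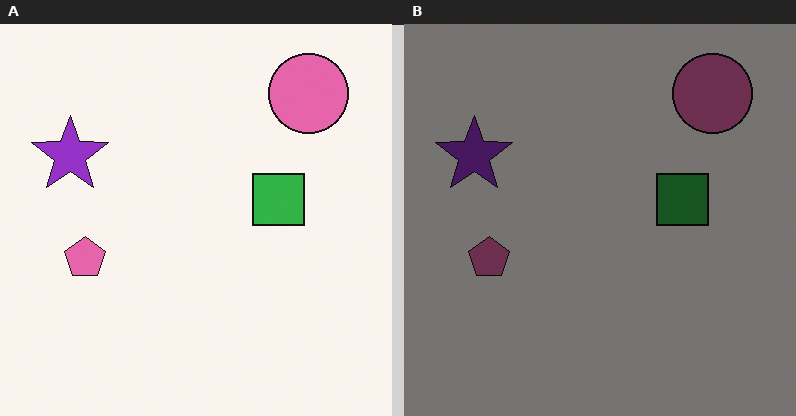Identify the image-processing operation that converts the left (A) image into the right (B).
The image was darkened a lot.

Every pixel — background and shapes alike — is uniformly darkened.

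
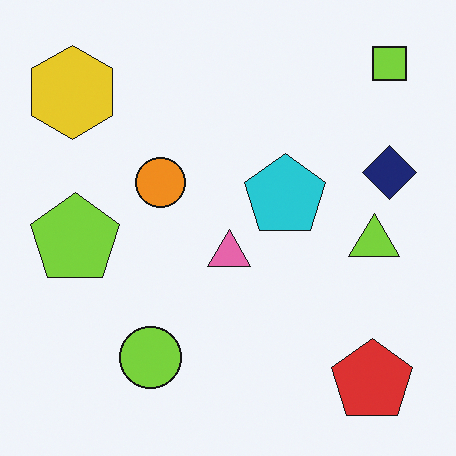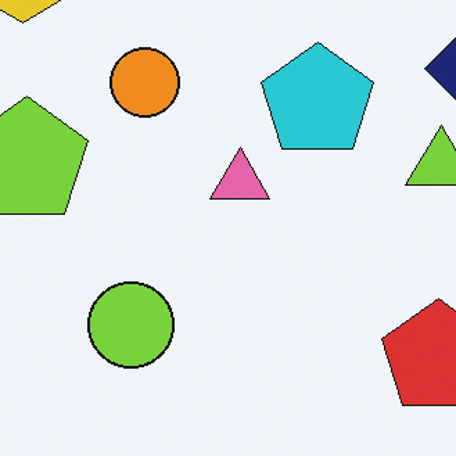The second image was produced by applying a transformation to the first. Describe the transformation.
The second image is the first cropped to a modestly smaller region and rescaled.

The visible shapes are larger and the field of view is narrower; shapes near the original edges may be partly or wholly outside the frame — a crop-and-rescale.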